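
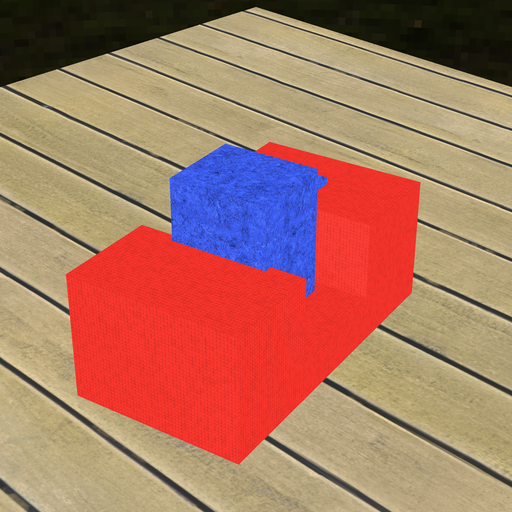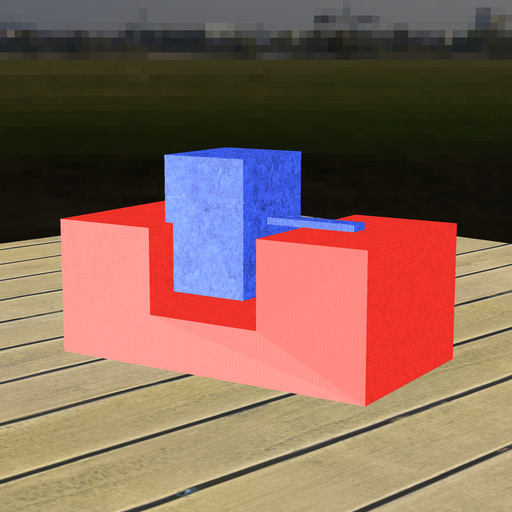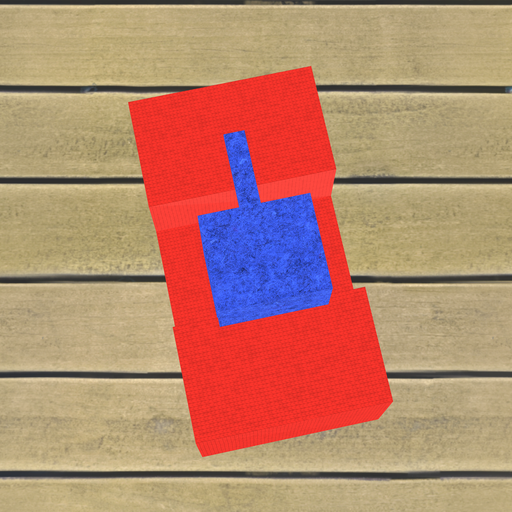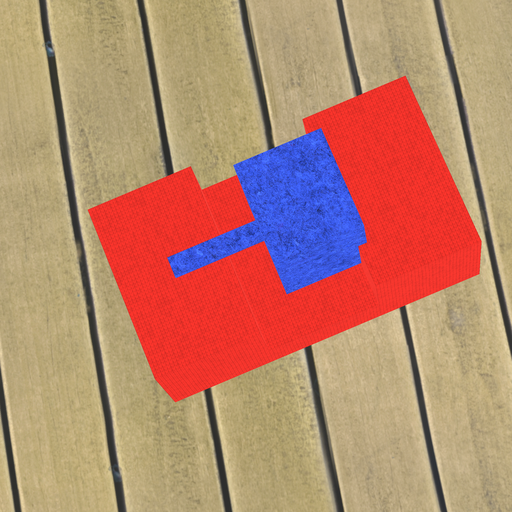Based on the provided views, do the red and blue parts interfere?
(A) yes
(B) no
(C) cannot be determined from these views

(A) yes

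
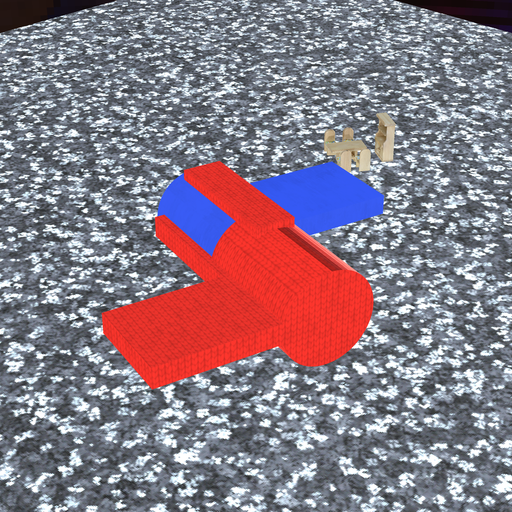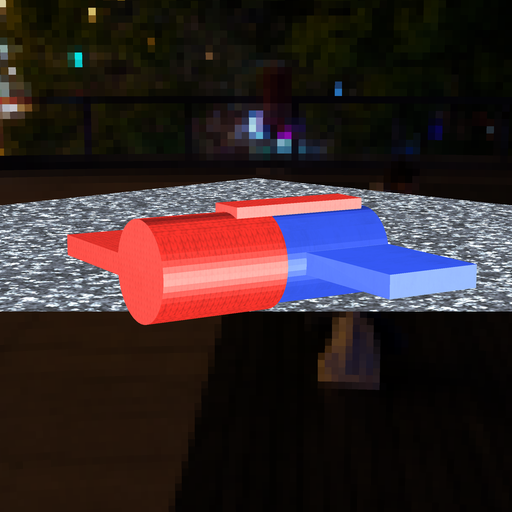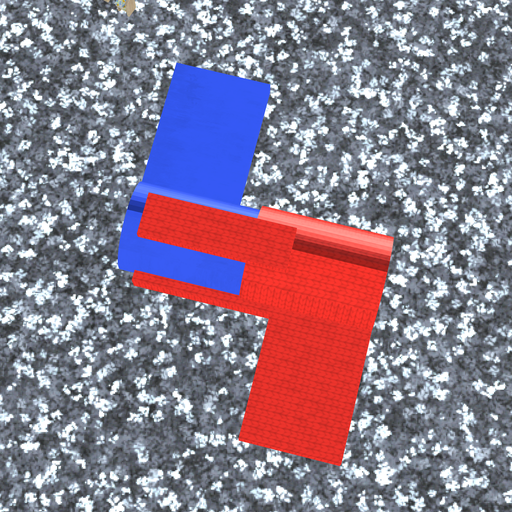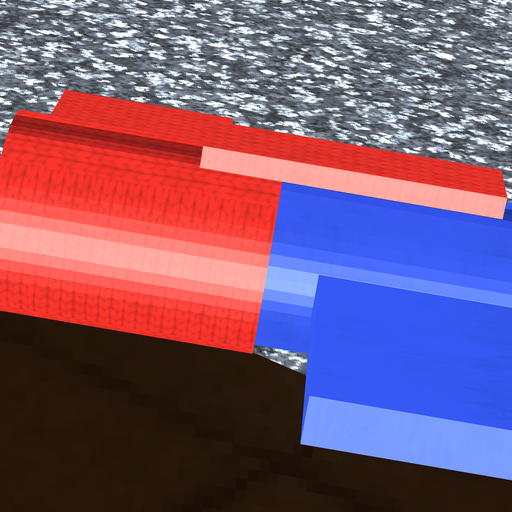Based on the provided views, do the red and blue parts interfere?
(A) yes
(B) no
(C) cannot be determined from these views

(A) yes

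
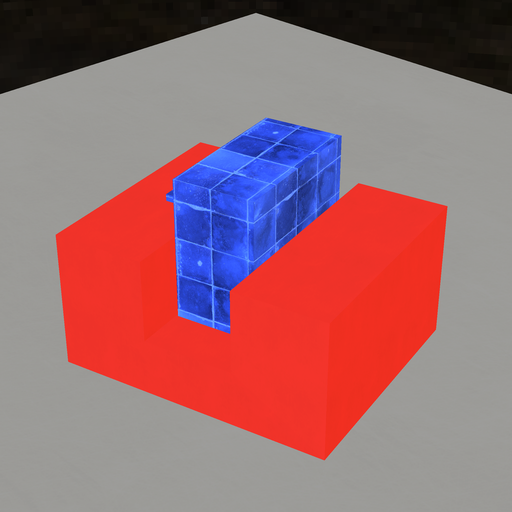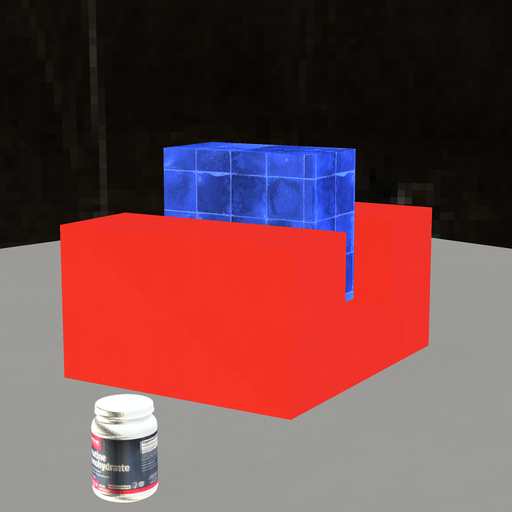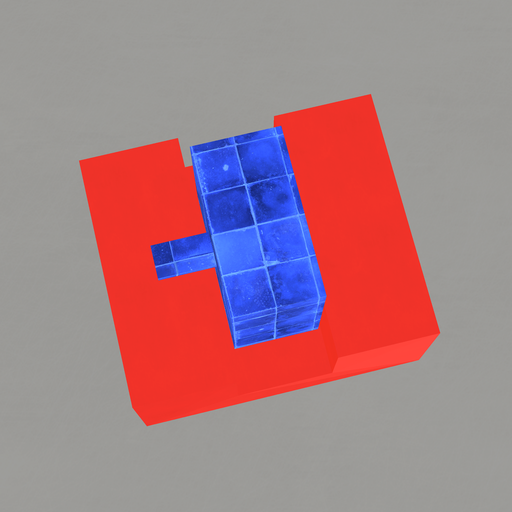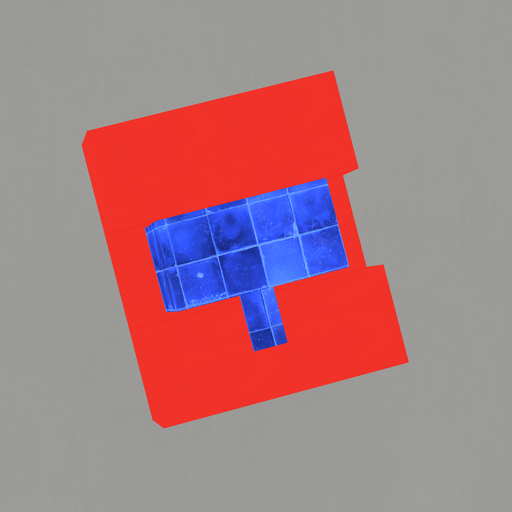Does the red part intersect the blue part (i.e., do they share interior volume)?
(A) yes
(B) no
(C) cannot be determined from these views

(B) no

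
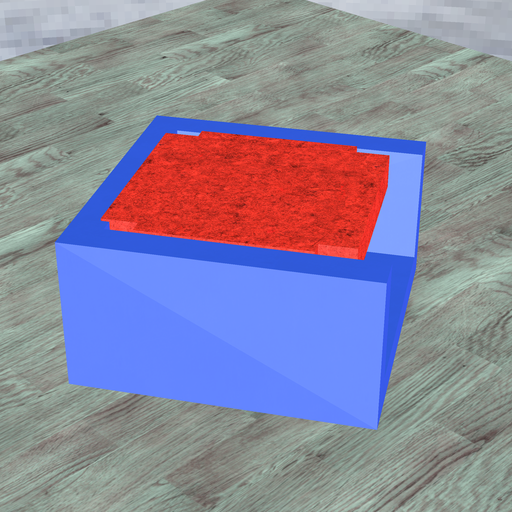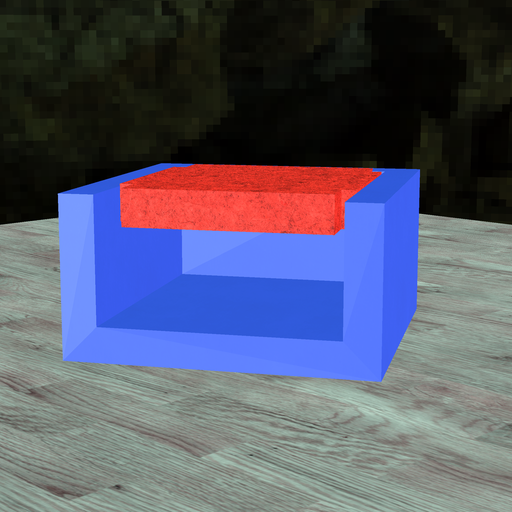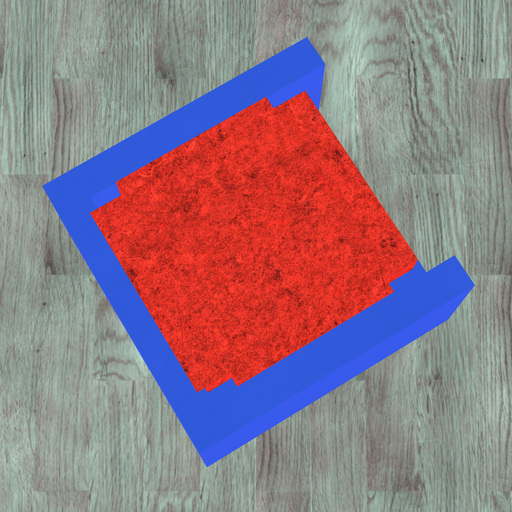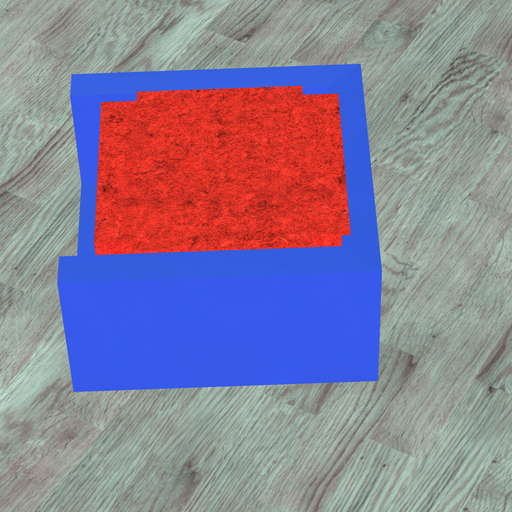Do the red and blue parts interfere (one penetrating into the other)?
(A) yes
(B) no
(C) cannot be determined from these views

(A) yes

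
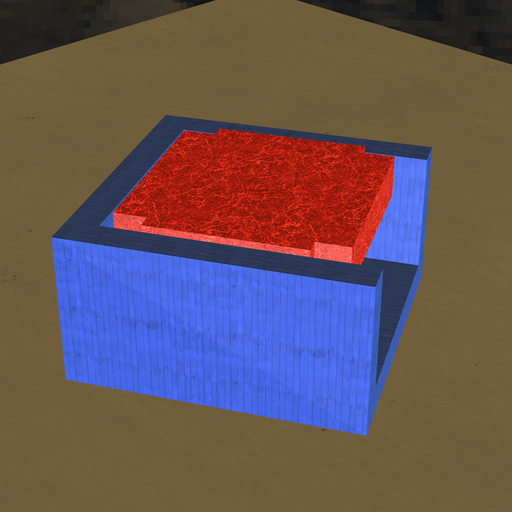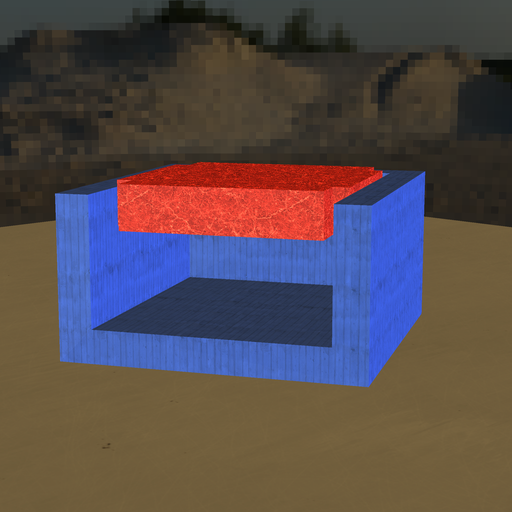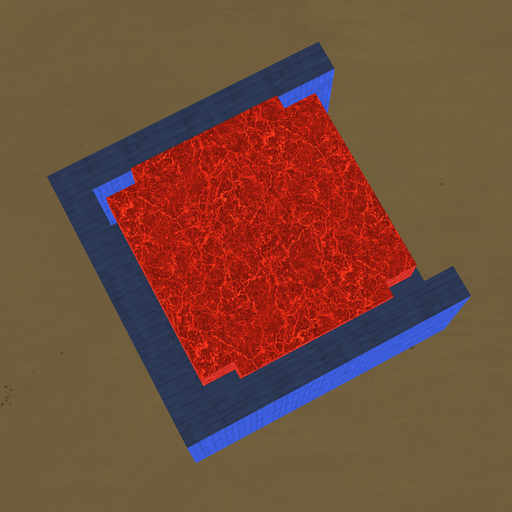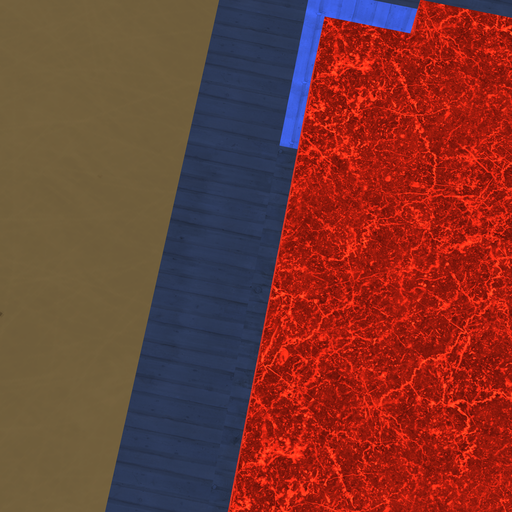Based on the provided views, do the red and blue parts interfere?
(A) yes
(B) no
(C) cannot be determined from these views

(B) no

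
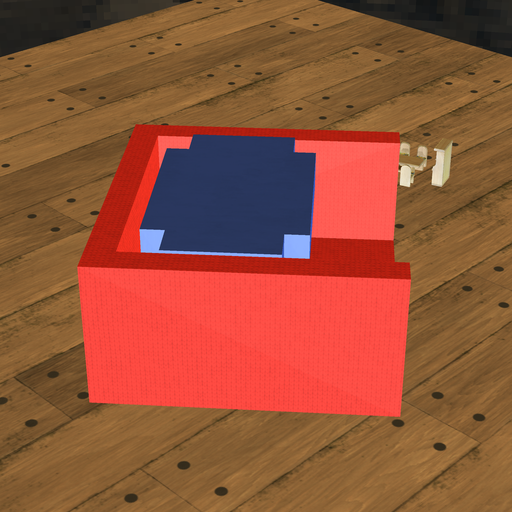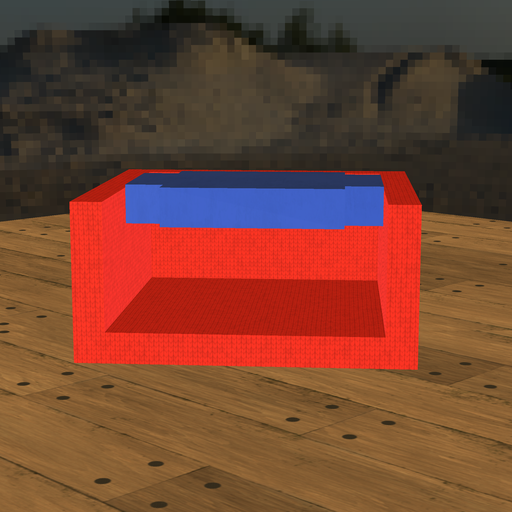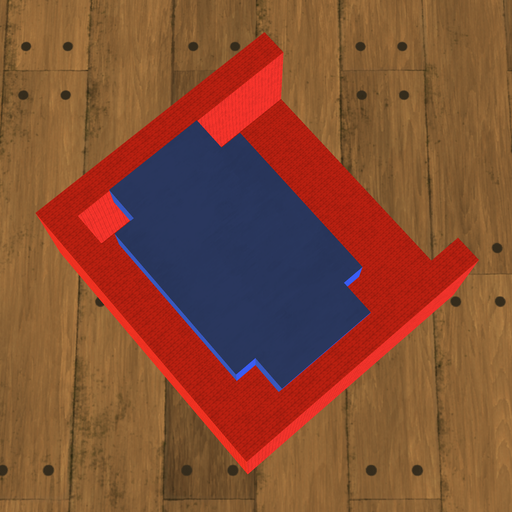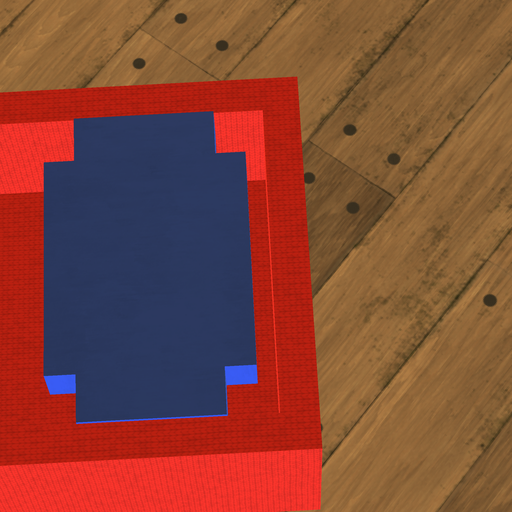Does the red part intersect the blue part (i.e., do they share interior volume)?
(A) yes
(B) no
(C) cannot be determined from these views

(B) no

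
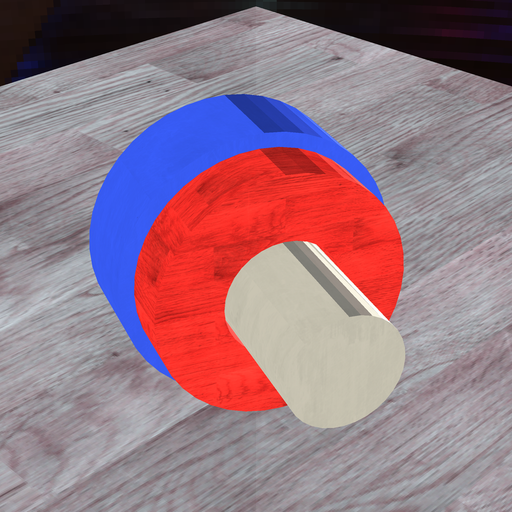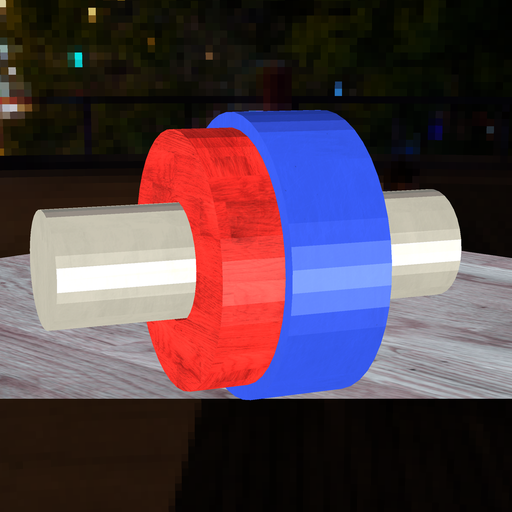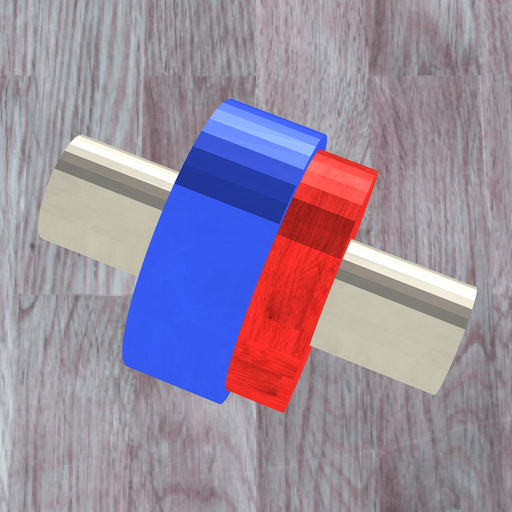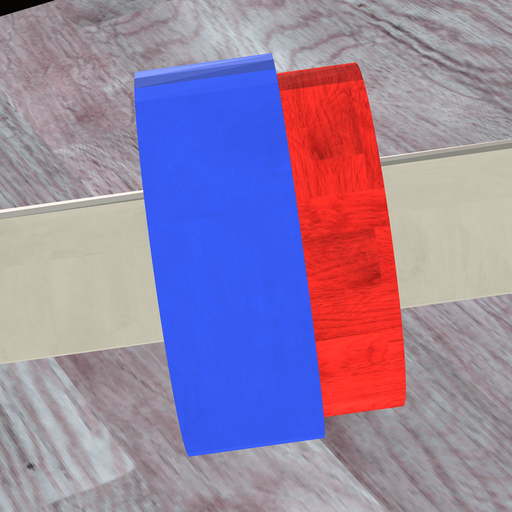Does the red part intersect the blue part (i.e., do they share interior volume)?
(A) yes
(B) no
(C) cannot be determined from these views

(A) yes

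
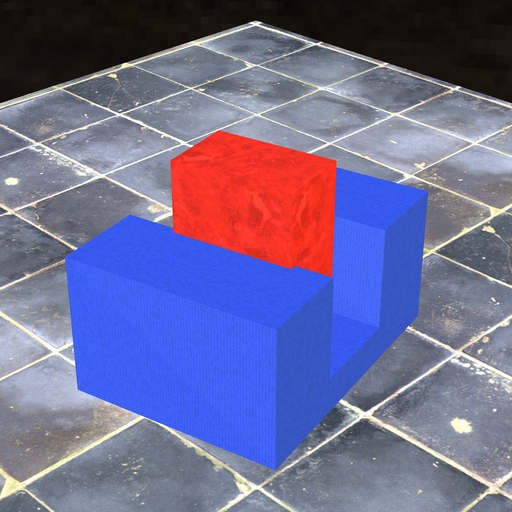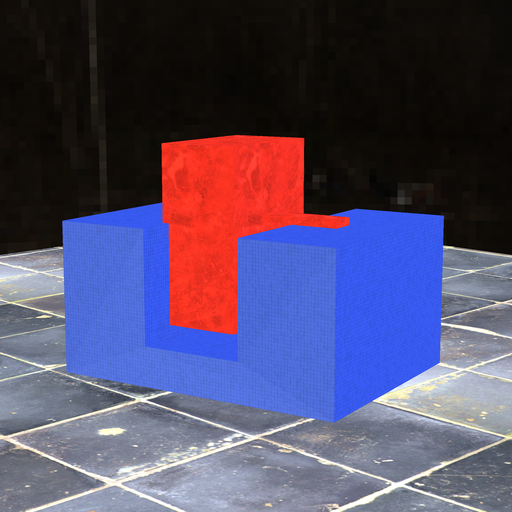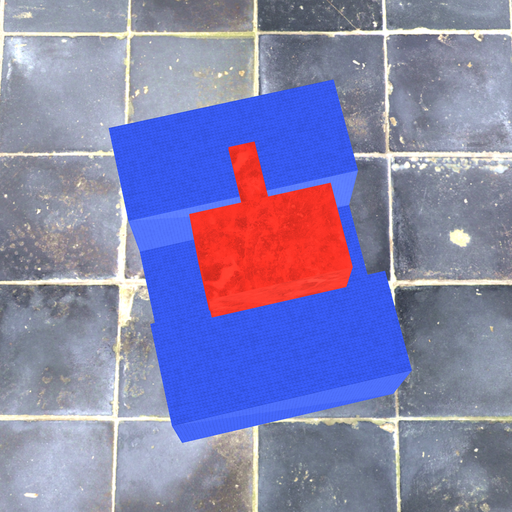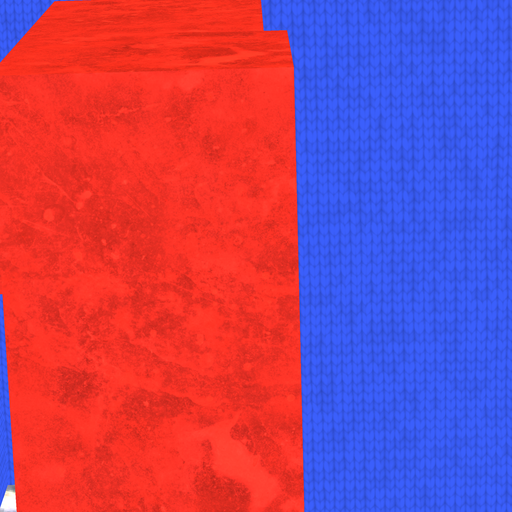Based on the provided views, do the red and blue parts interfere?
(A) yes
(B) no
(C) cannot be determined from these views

(A) yes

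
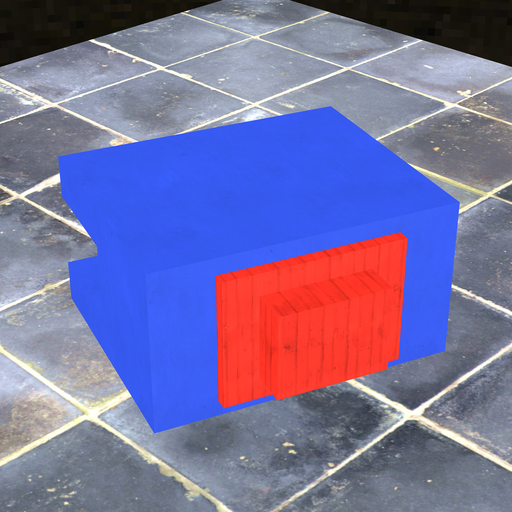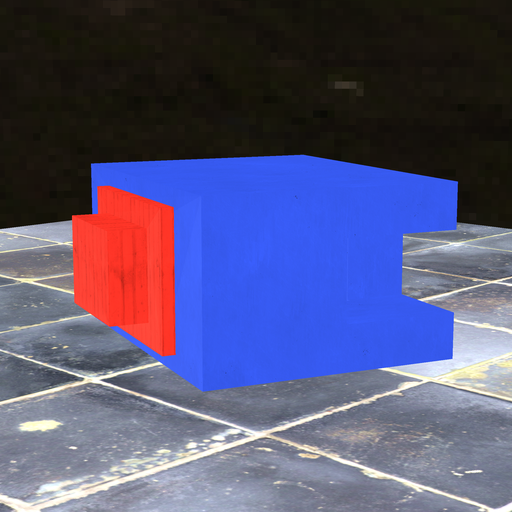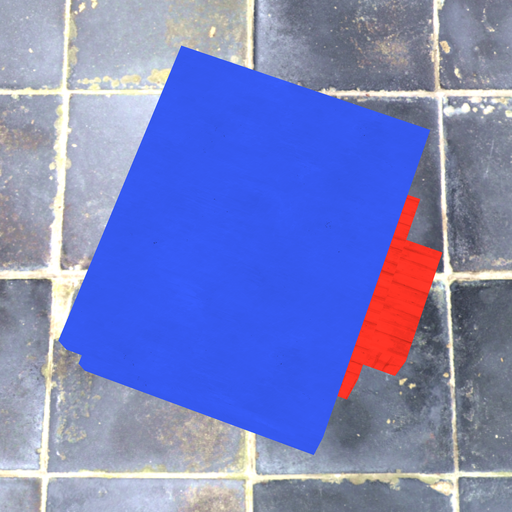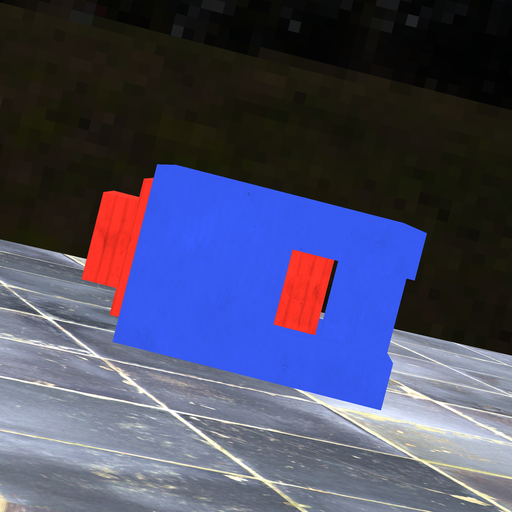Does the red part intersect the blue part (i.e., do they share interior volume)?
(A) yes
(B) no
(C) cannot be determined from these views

(B) no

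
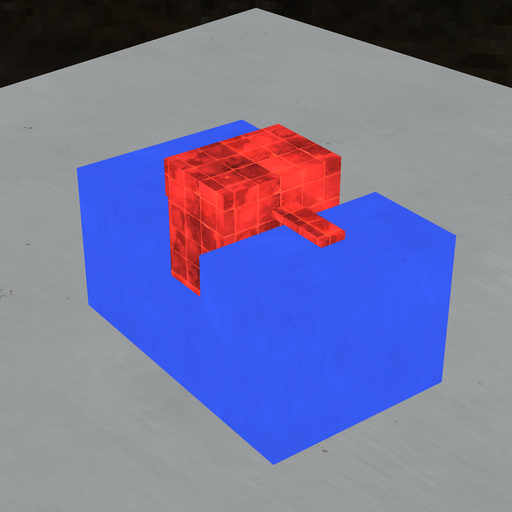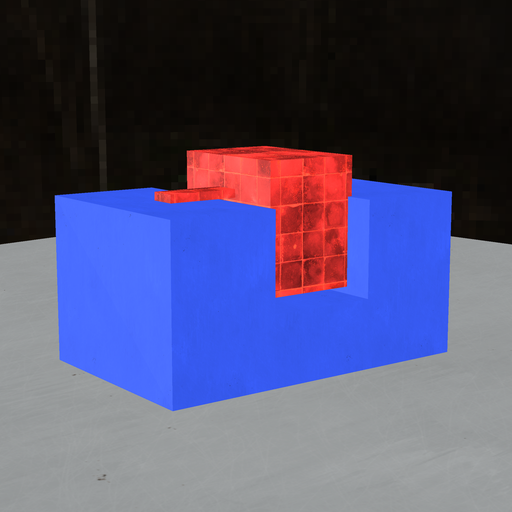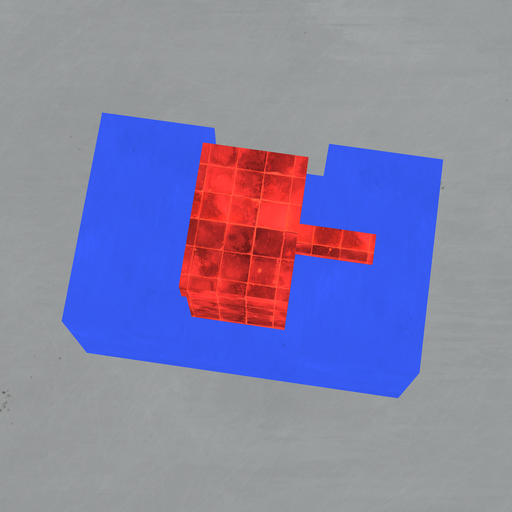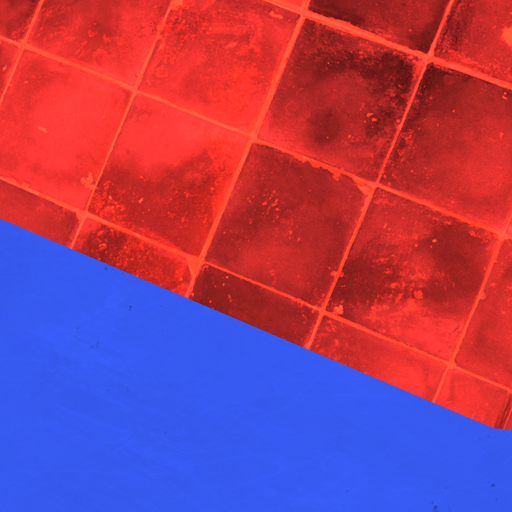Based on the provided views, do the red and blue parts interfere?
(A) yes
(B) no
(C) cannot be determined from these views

(A) yes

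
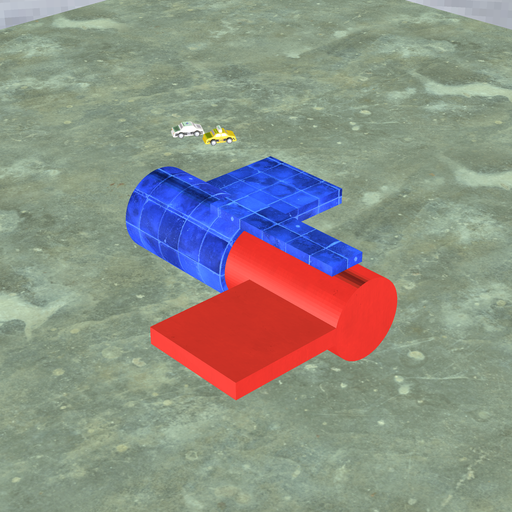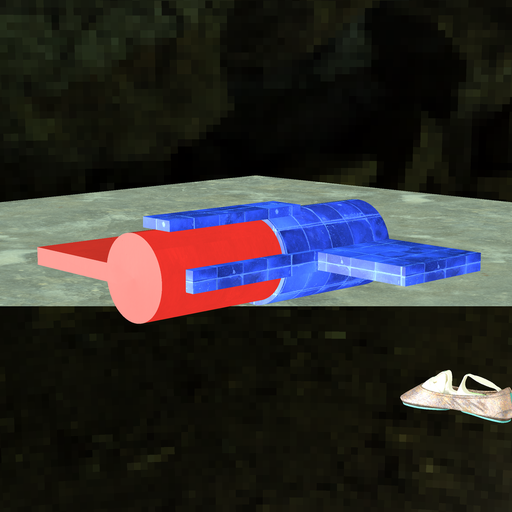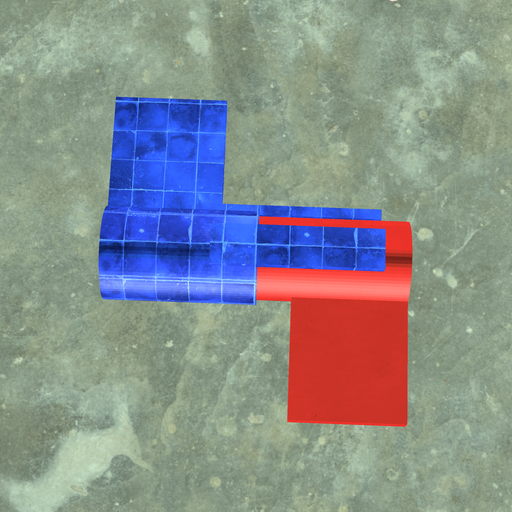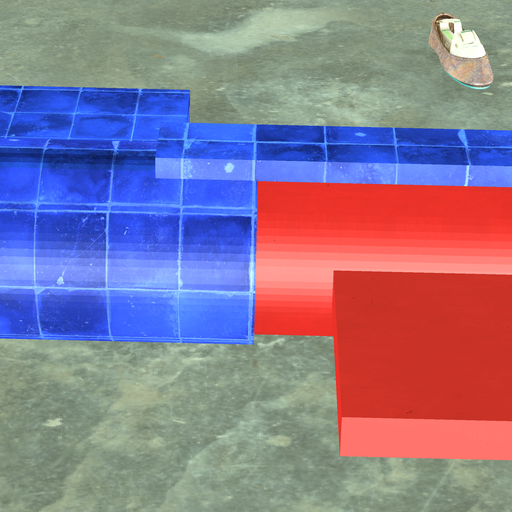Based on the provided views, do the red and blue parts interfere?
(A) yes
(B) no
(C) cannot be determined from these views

(A) yes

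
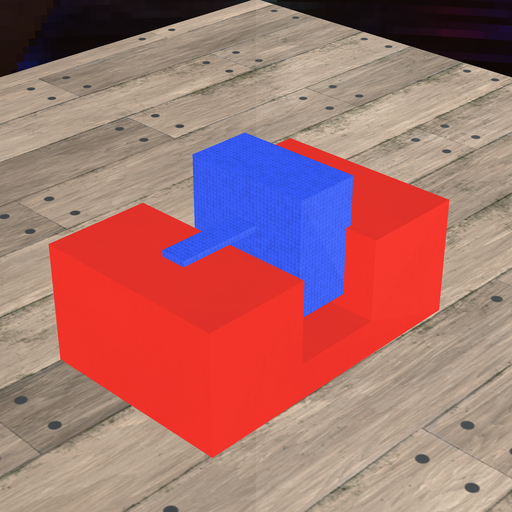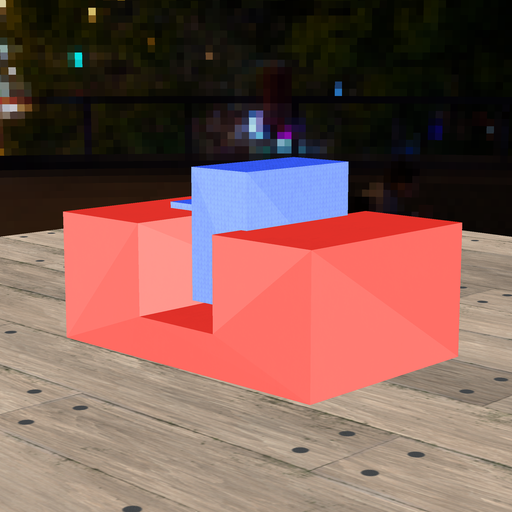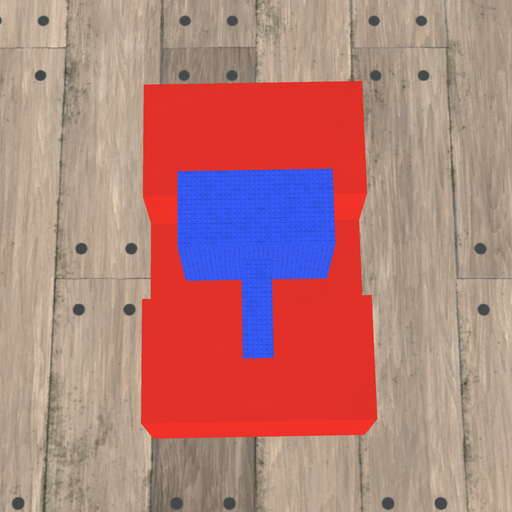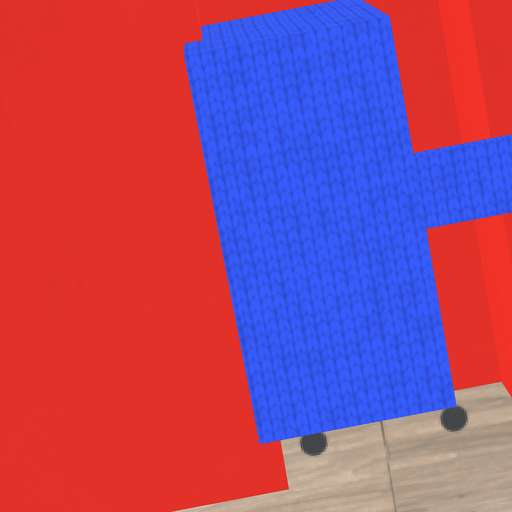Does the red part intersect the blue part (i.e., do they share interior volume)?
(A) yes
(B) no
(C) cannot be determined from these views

(A) yes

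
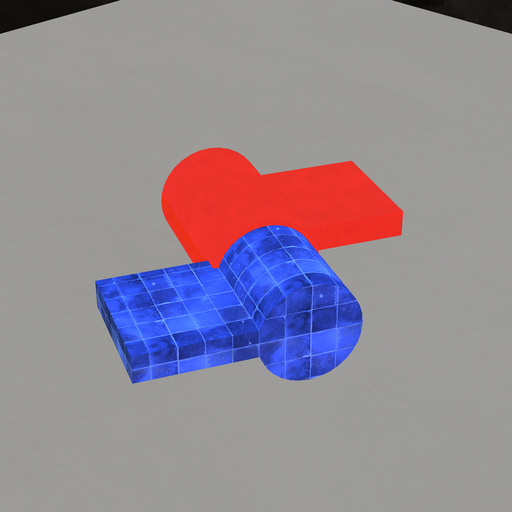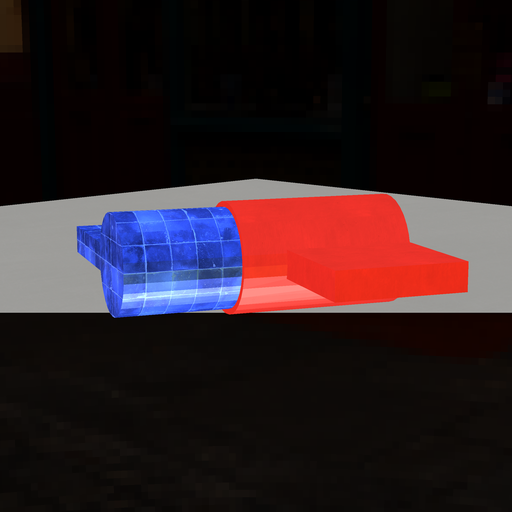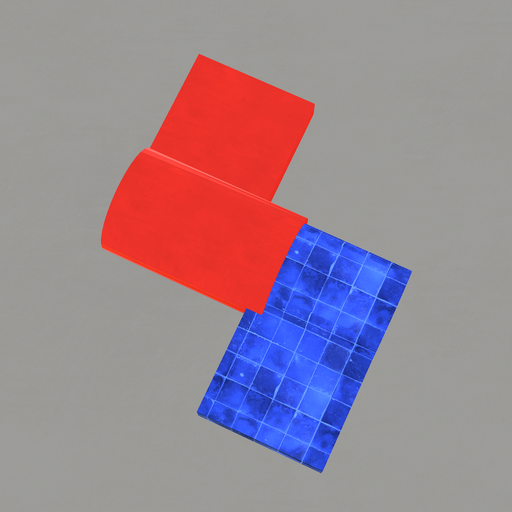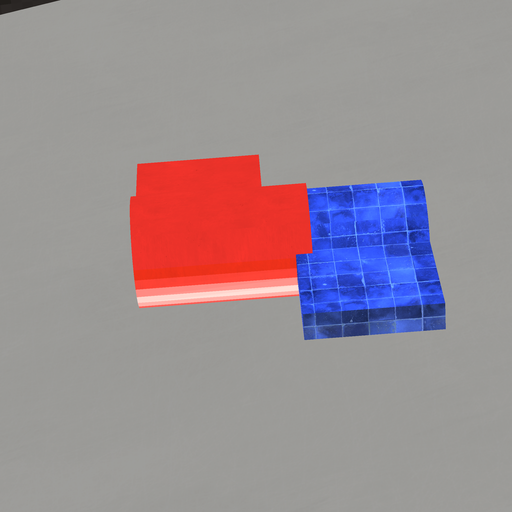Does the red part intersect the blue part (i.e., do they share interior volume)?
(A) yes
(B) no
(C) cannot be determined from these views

(A) yes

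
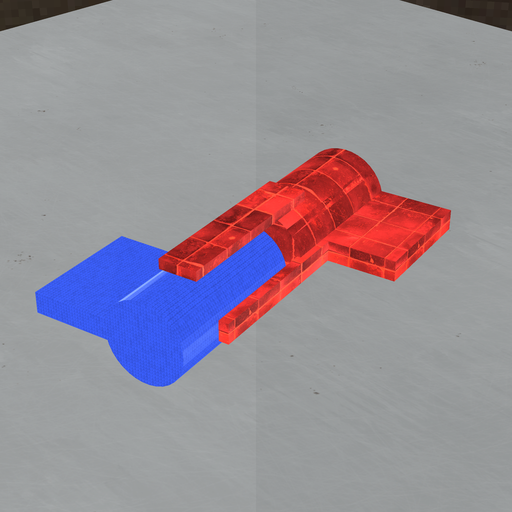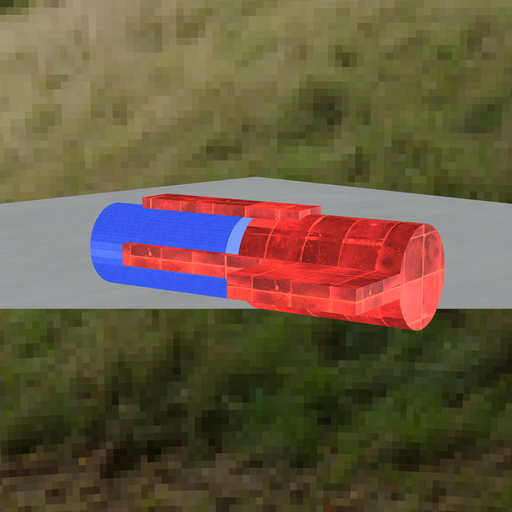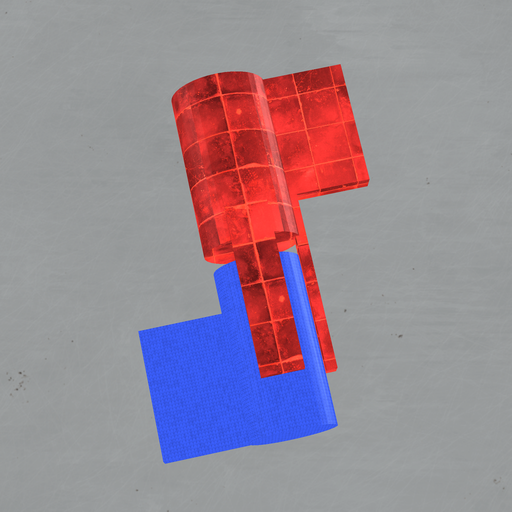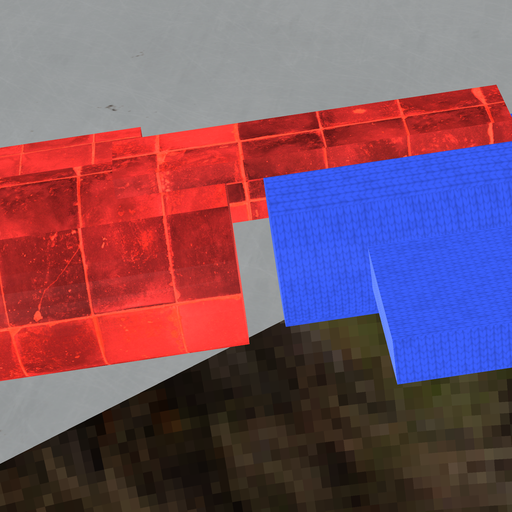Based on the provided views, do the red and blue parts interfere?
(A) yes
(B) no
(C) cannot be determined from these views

(B) no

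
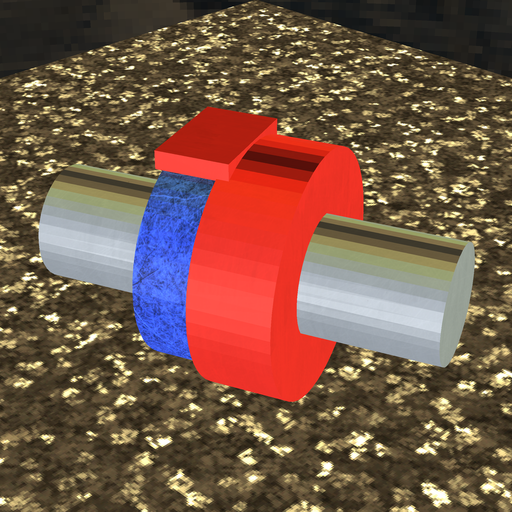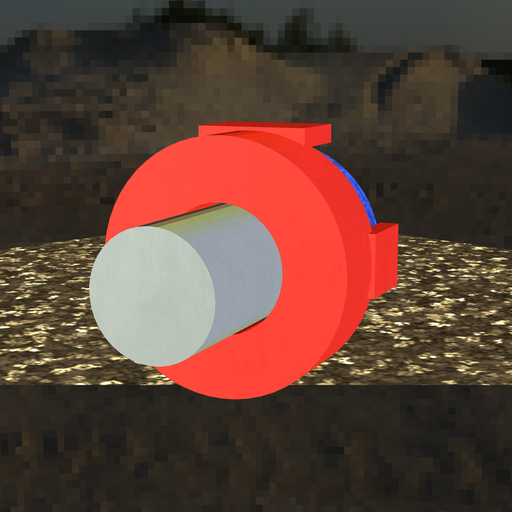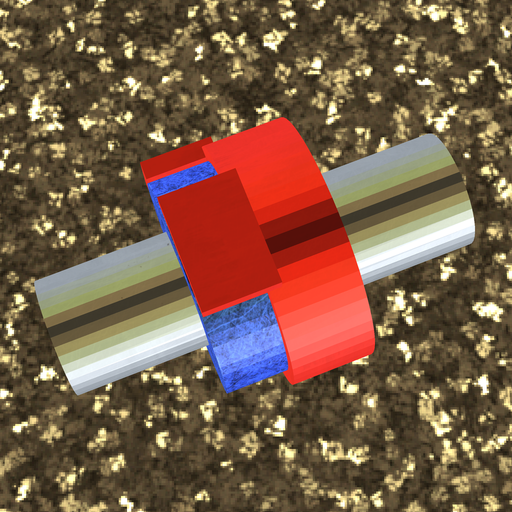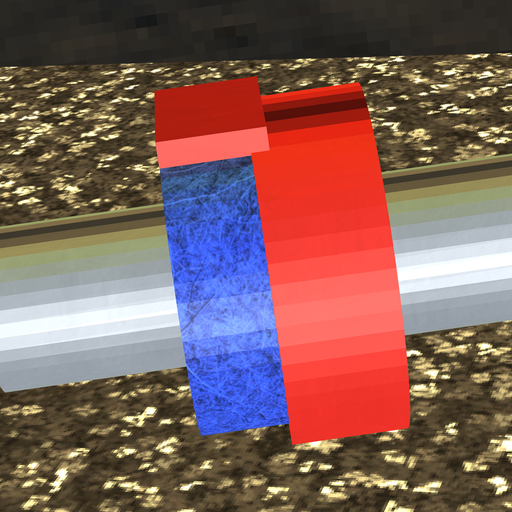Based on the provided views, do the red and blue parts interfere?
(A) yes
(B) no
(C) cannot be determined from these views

(A) yes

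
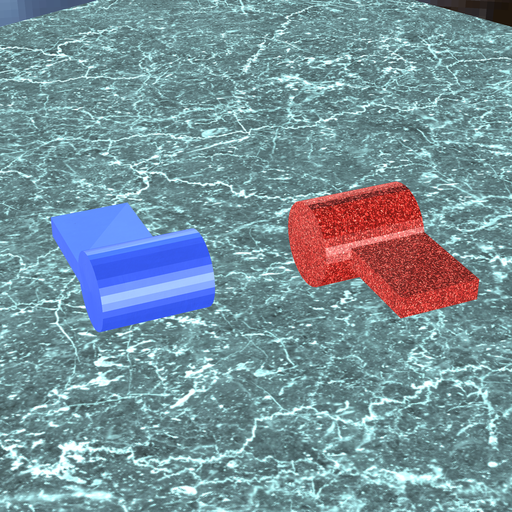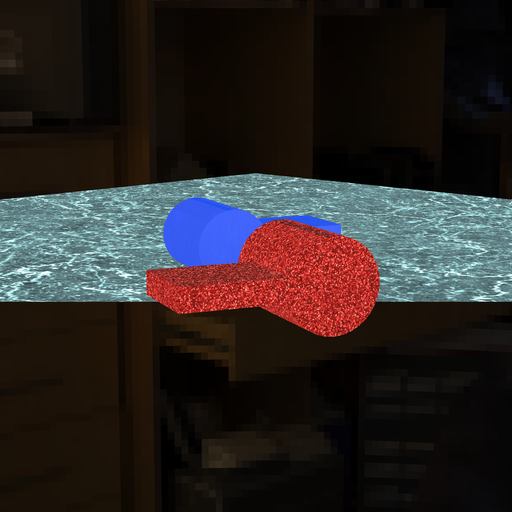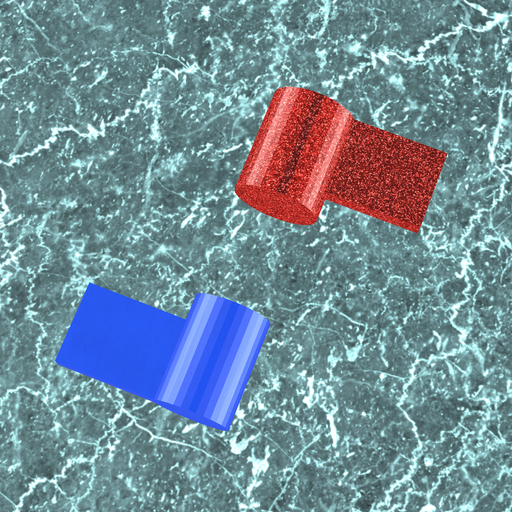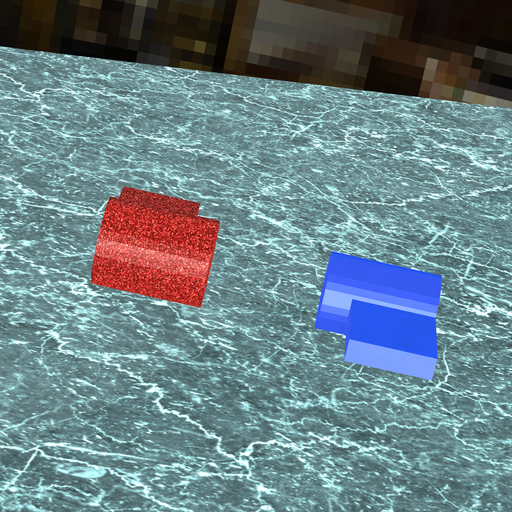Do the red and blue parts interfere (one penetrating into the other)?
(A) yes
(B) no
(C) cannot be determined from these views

(B) no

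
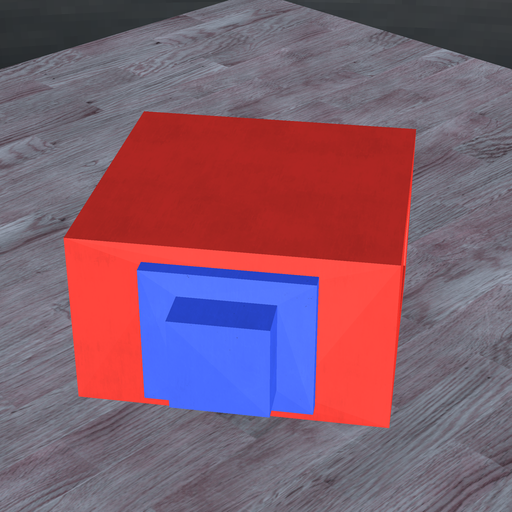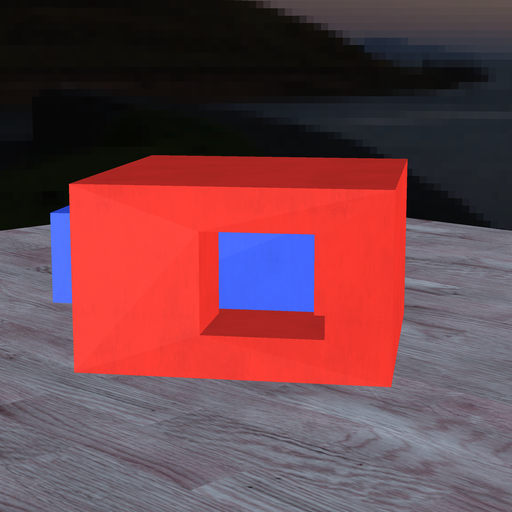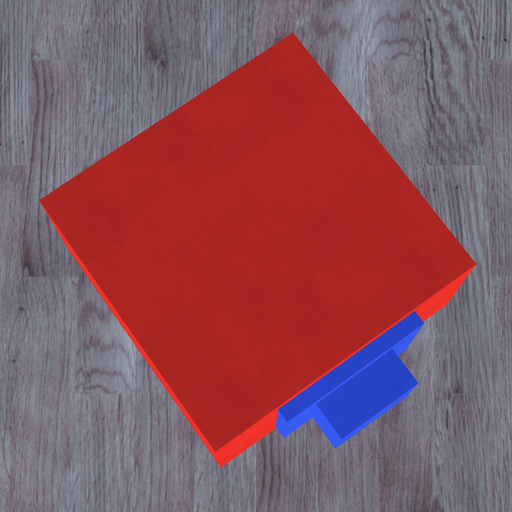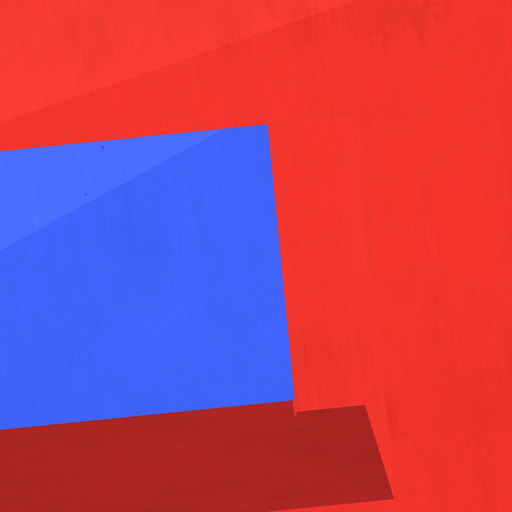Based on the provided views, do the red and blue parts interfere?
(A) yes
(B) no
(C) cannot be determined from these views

(A) yes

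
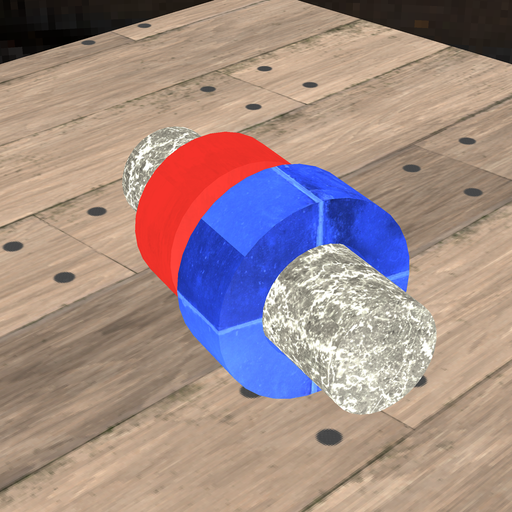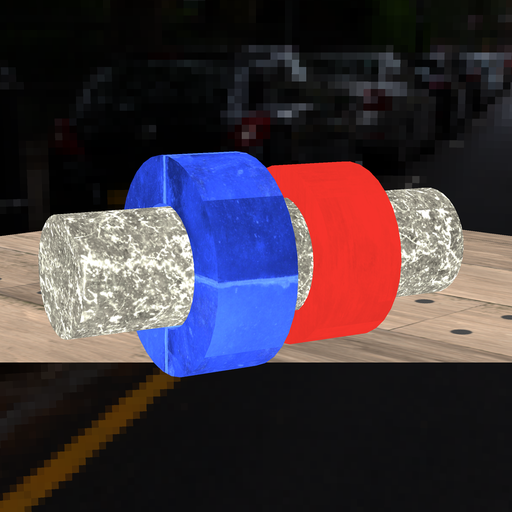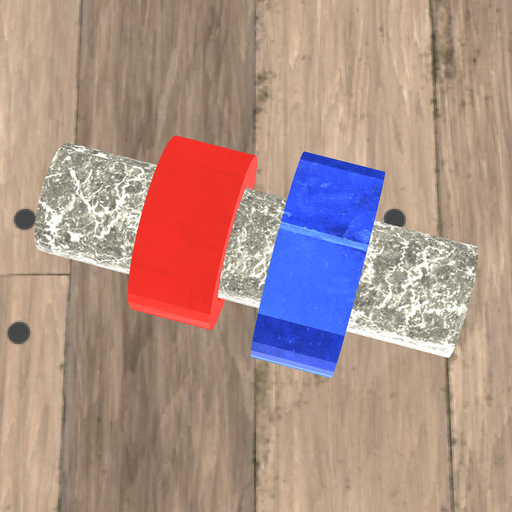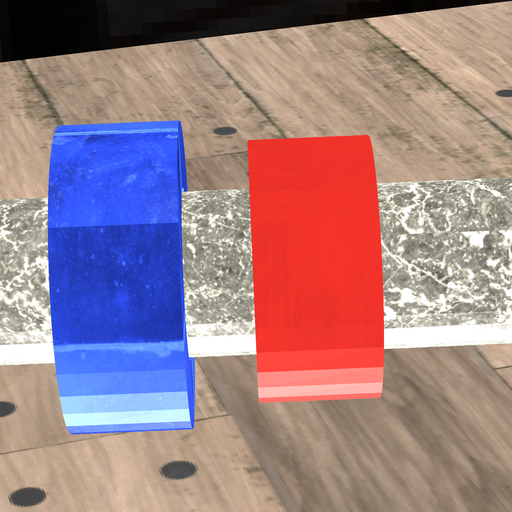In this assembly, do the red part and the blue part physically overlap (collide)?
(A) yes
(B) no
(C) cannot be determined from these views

(B) no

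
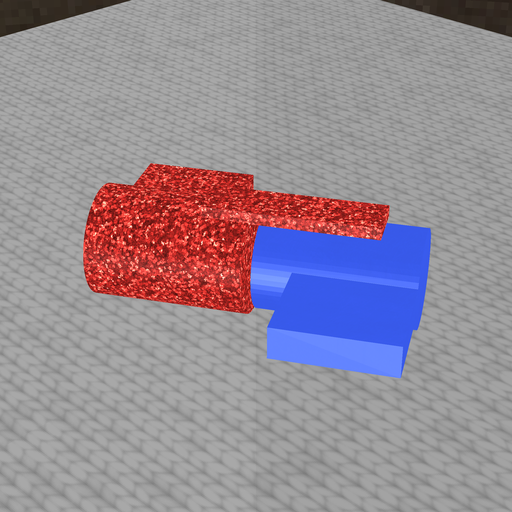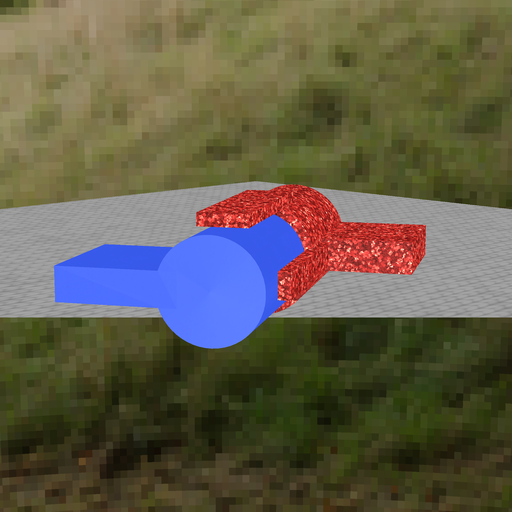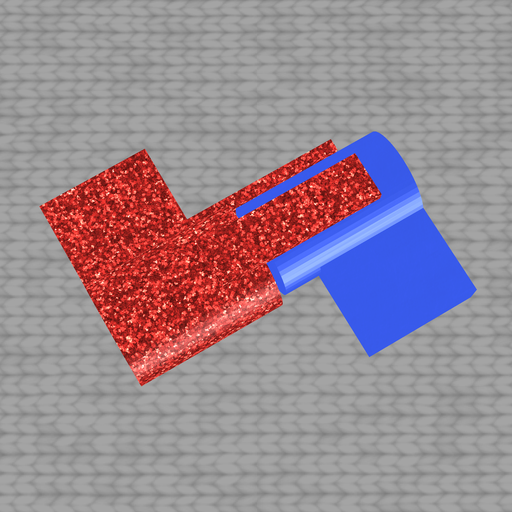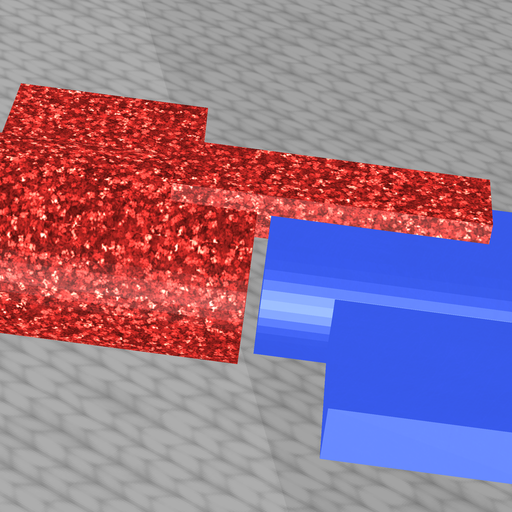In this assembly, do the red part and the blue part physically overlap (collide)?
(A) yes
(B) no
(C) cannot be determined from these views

(B) no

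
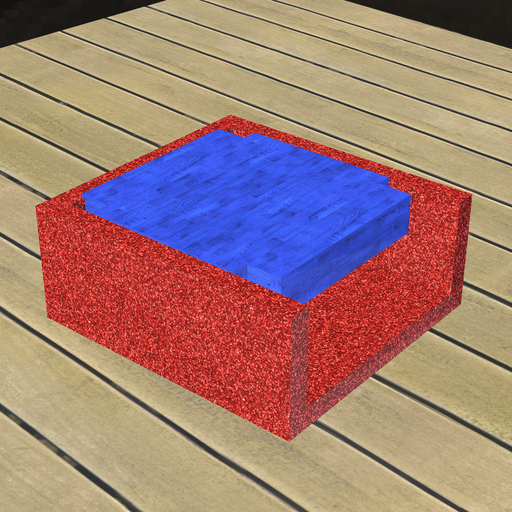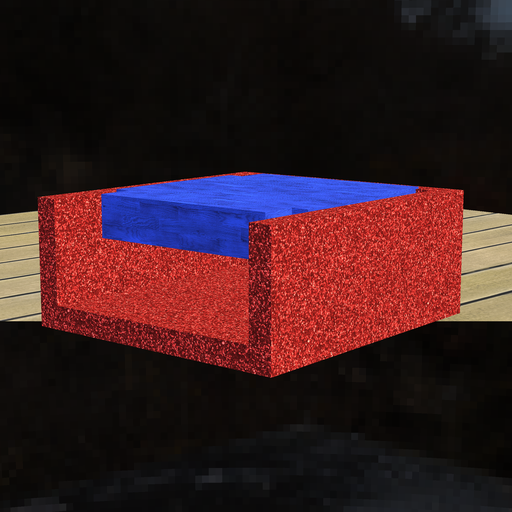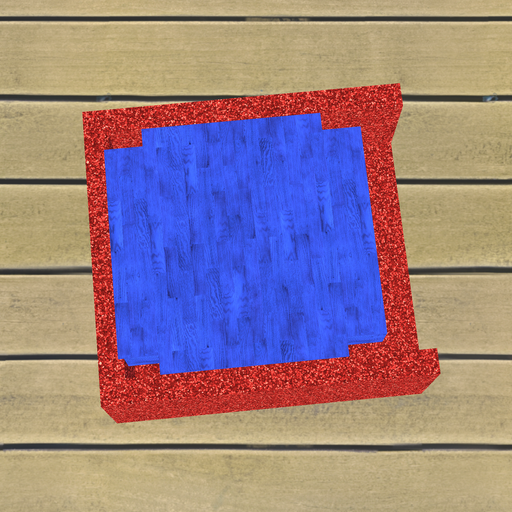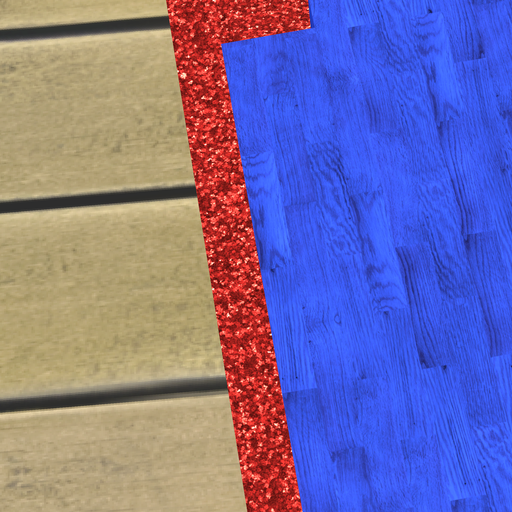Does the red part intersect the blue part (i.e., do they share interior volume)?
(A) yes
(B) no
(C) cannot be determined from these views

(A) yes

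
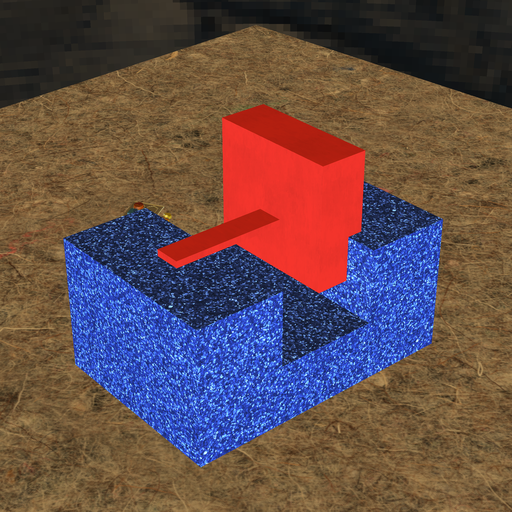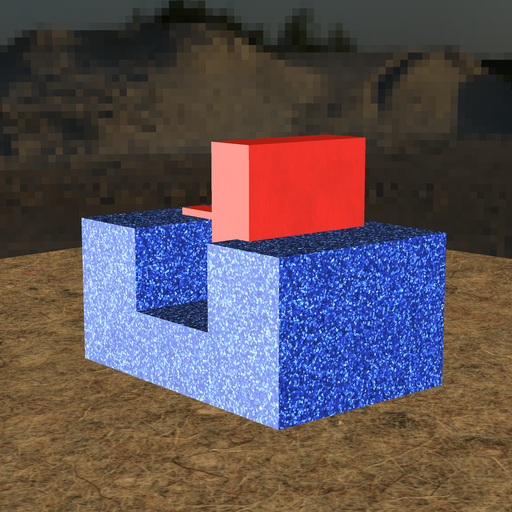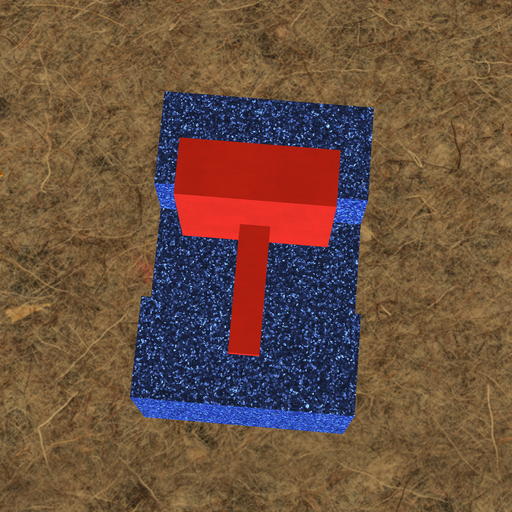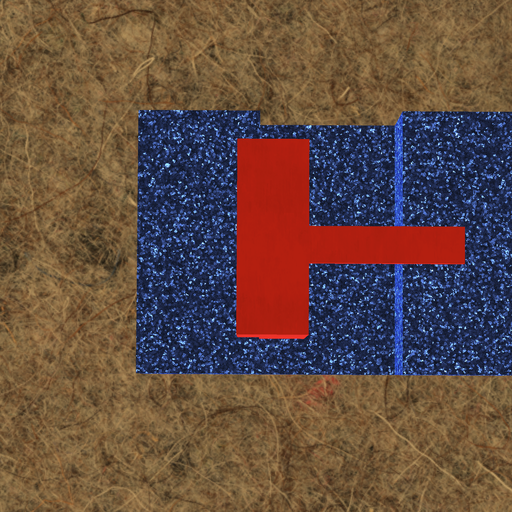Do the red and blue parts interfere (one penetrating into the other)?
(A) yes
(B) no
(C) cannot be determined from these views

(A) yes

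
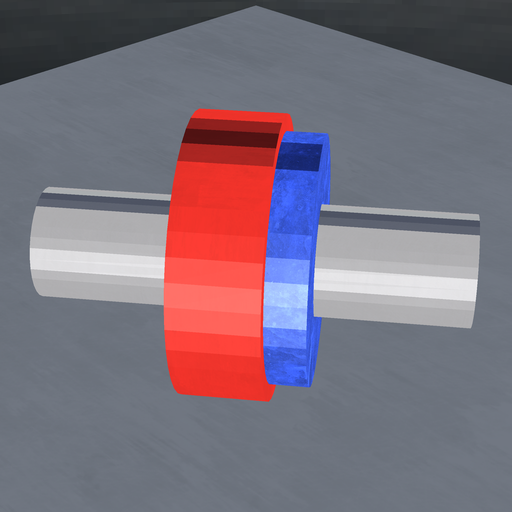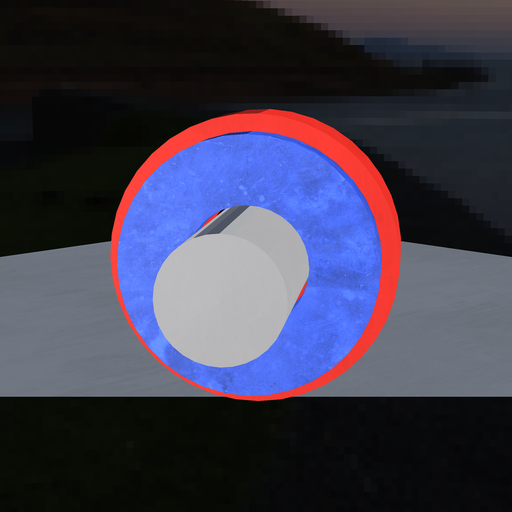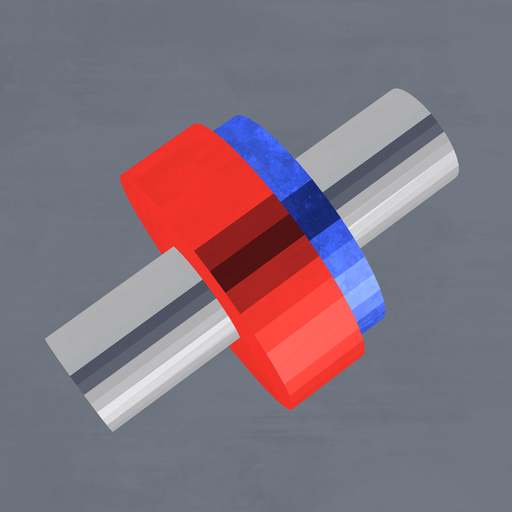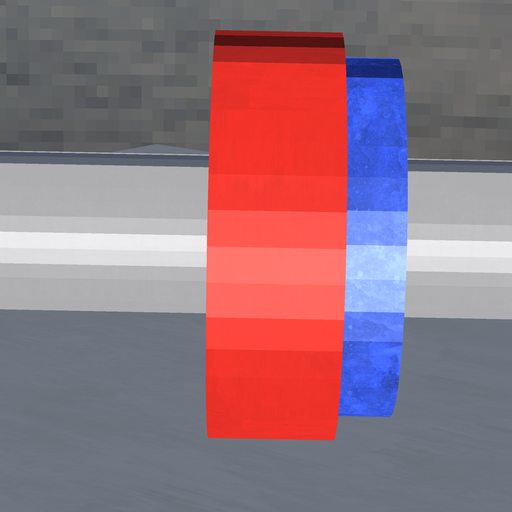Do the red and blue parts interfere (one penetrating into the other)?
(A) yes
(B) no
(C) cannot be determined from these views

(A) yes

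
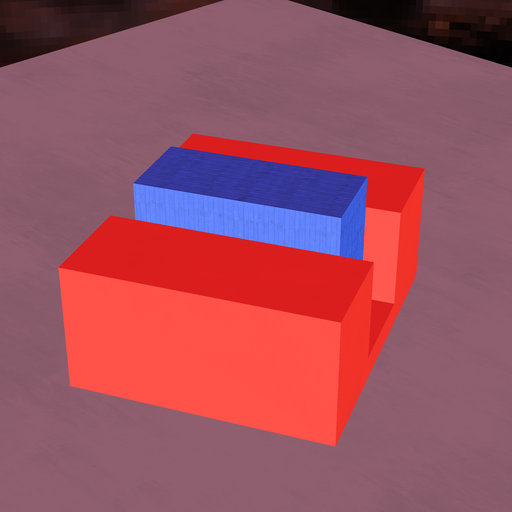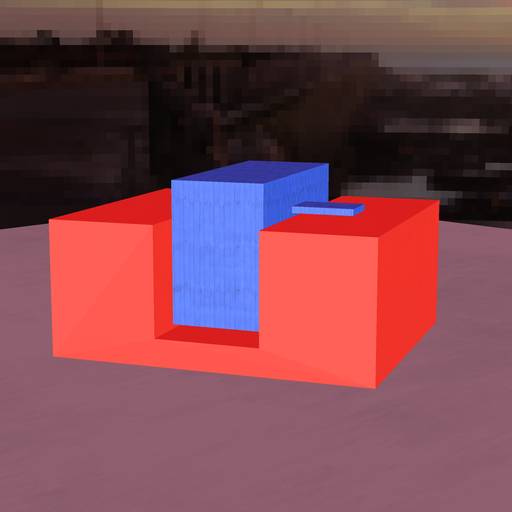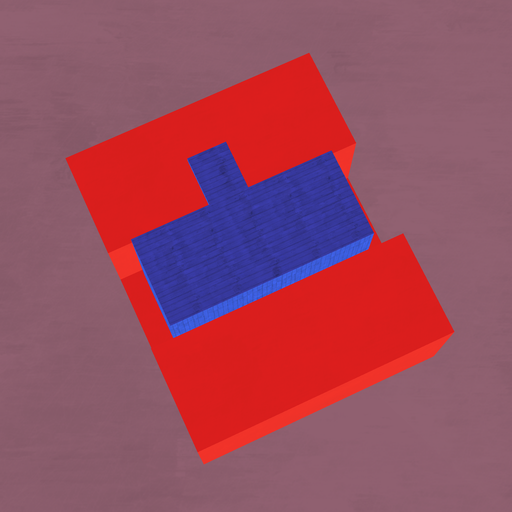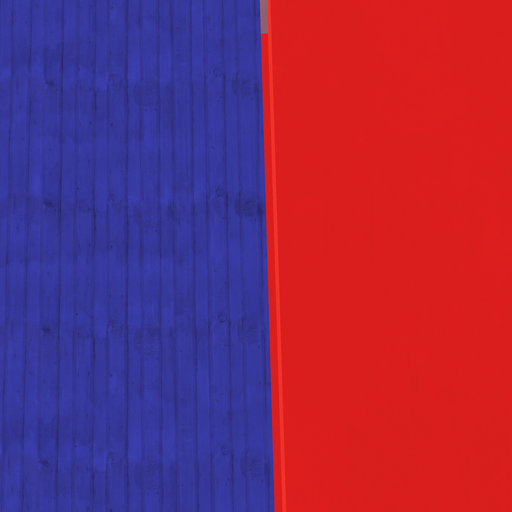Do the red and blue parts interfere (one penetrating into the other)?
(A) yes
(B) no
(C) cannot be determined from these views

(B) no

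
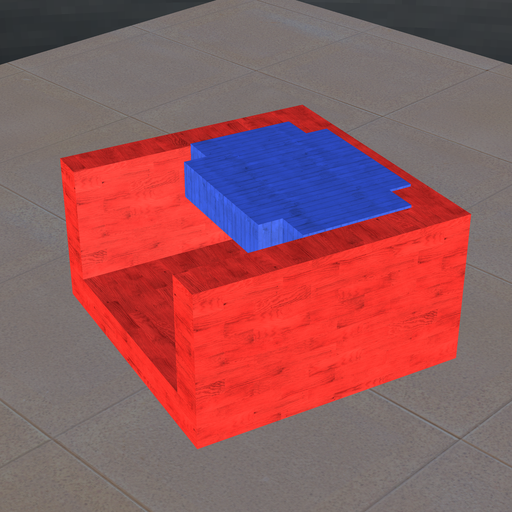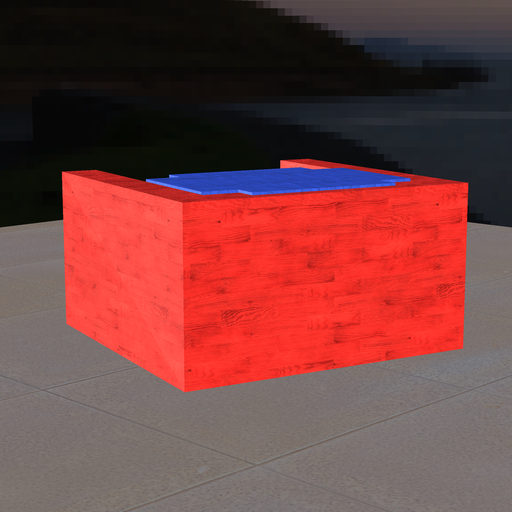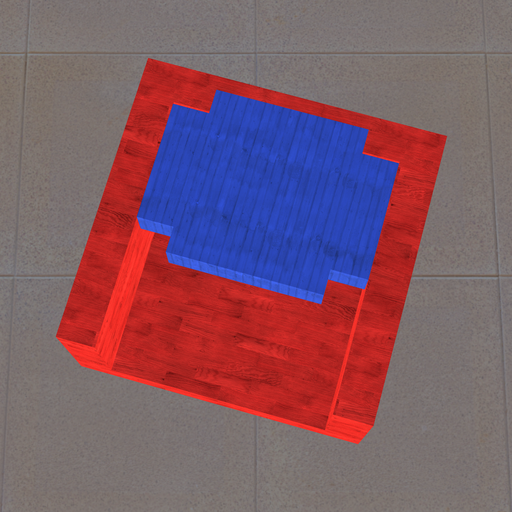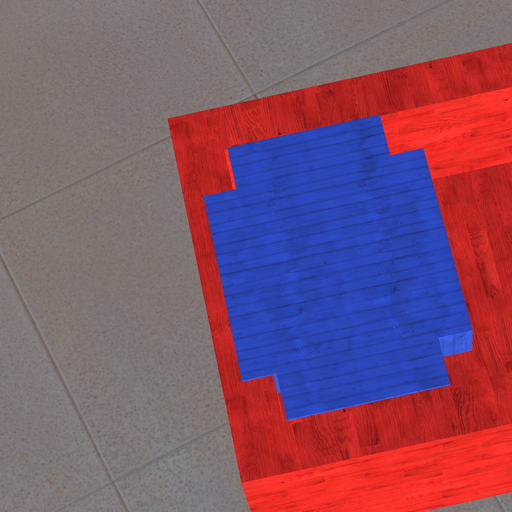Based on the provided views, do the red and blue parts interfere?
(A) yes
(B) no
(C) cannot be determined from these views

(A) yes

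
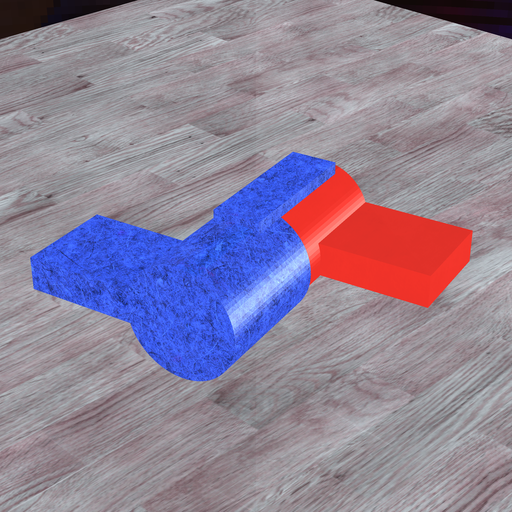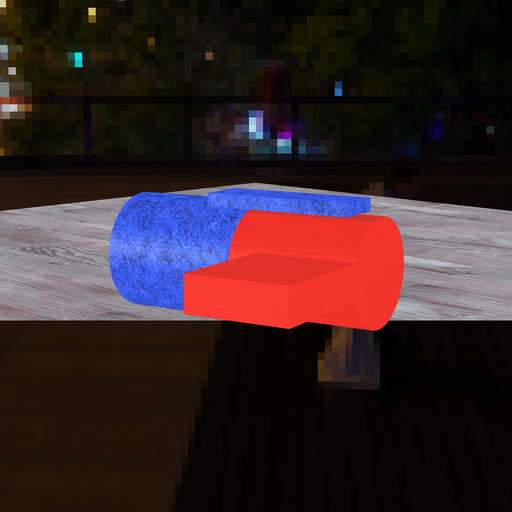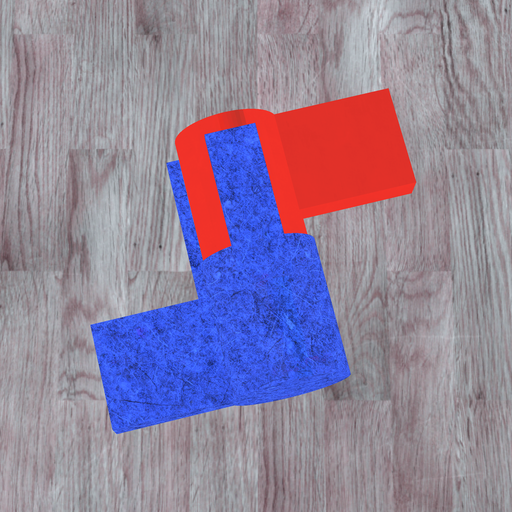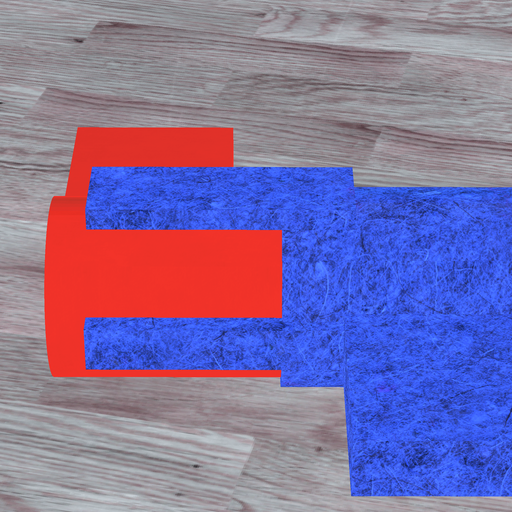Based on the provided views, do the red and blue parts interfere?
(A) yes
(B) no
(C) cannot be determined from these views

(A) yes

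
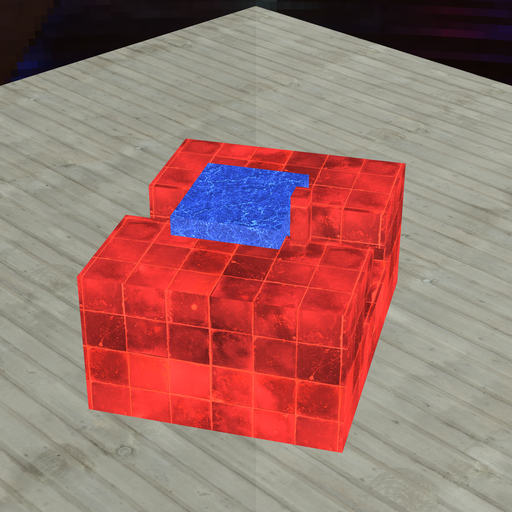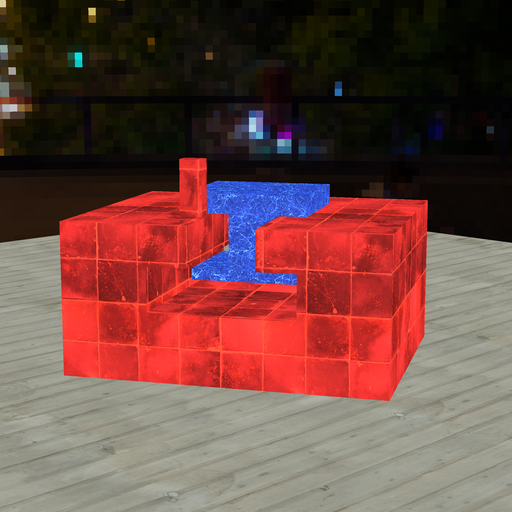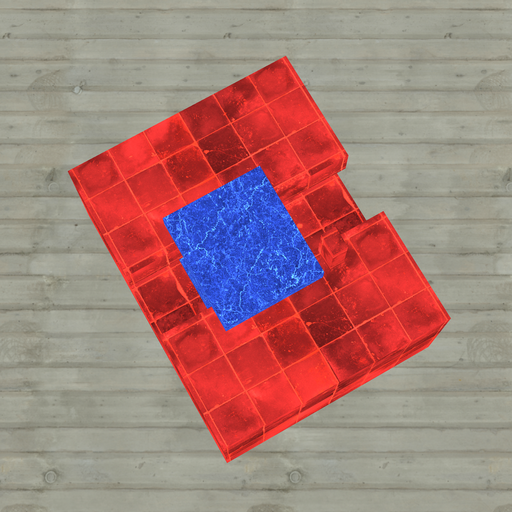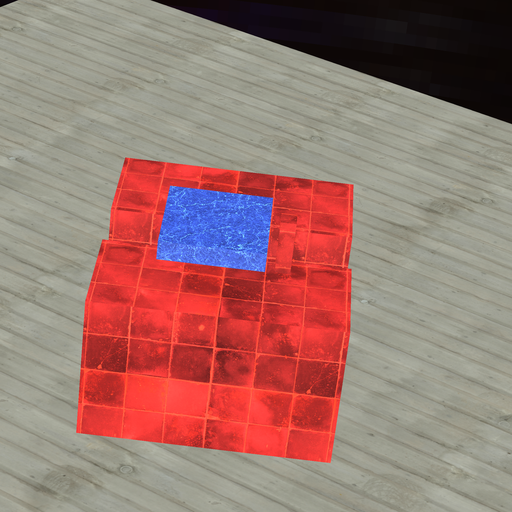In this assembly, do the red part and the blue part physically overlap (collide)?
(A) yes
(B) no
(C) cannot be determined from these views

(B) no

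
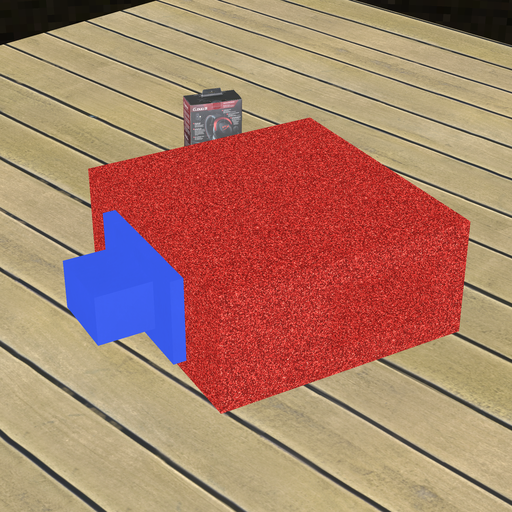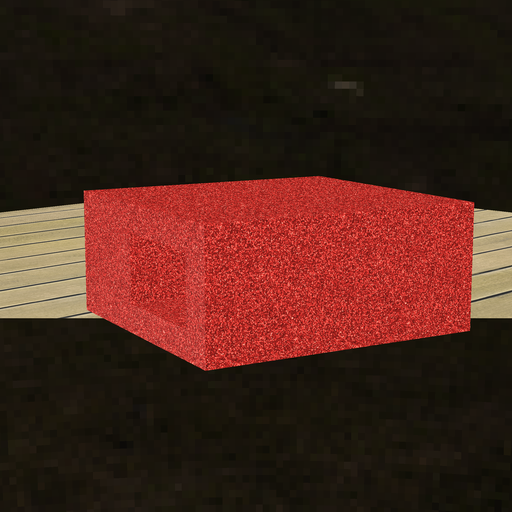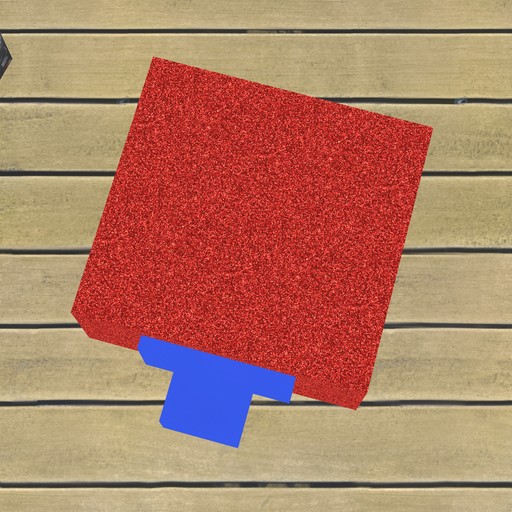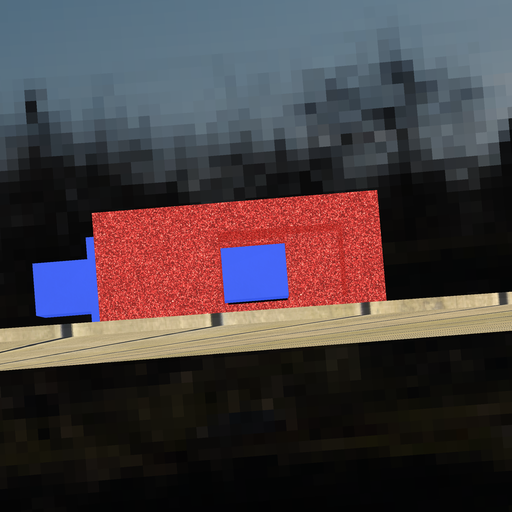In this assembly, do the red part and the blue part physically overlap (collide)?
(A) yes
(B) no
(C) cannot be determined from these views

(A) yes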